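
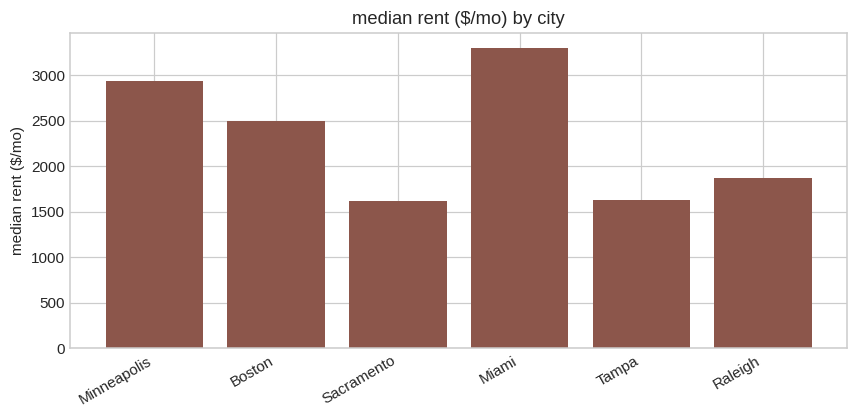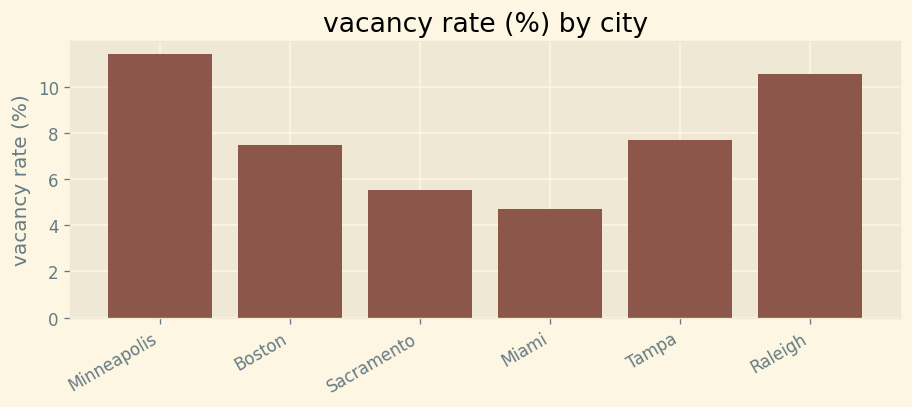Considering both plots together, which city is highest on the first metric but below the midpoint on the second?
Miami

Chart 2 median vacancy rate (%) ≈ 8; below-median cities: Boston, Sacramento, Miami. Among those, Miami has the highest median rent ($/mo) (≈ 3500).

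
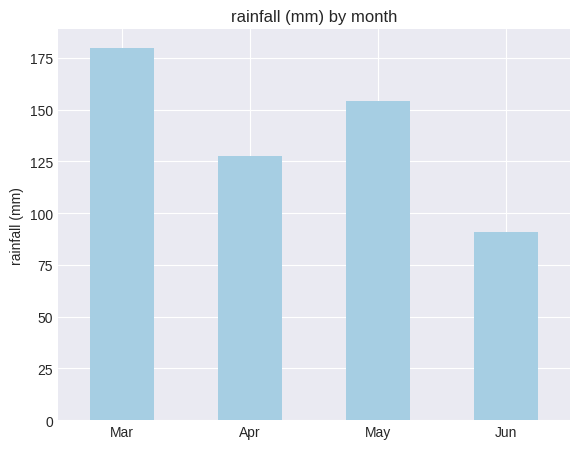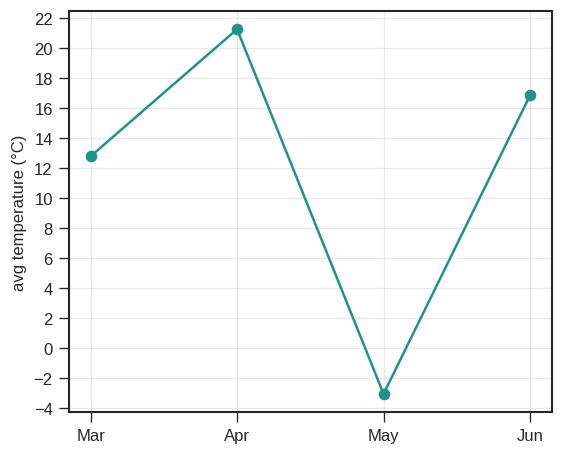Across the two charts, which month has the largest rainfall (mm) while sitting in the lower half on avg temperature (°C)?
Mar

Chart 2 median avg temperature (°C) ≈ 14; below-median months: Mar, May. Among those, Mar has the highest rainfall (mm) (≈ 180).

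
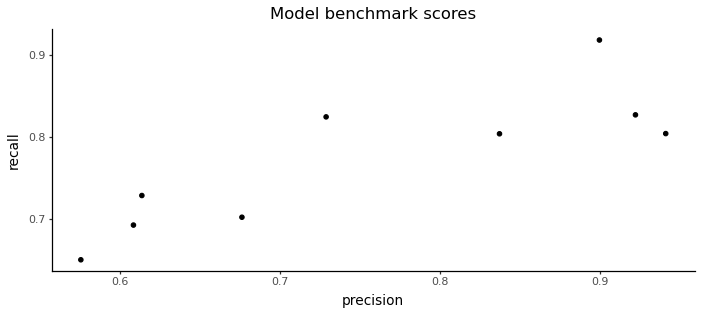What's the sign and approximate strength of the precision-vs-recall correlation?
positive, strong

Points are positively correlated; strong (|r| ≈ 0.8).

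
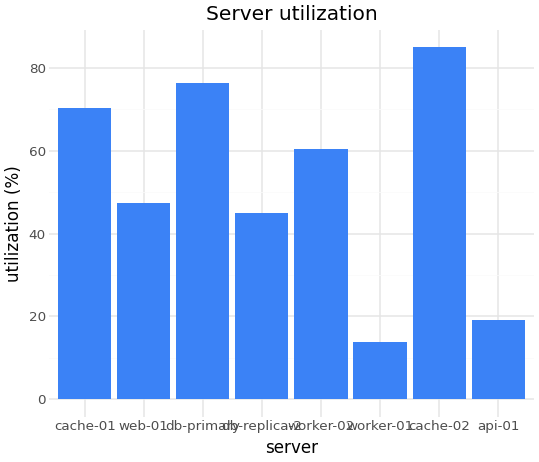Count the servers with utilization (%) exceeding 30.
6

Above 30: cache-01, web-01, db-primary, db-replica-2, worker-02, cache-02.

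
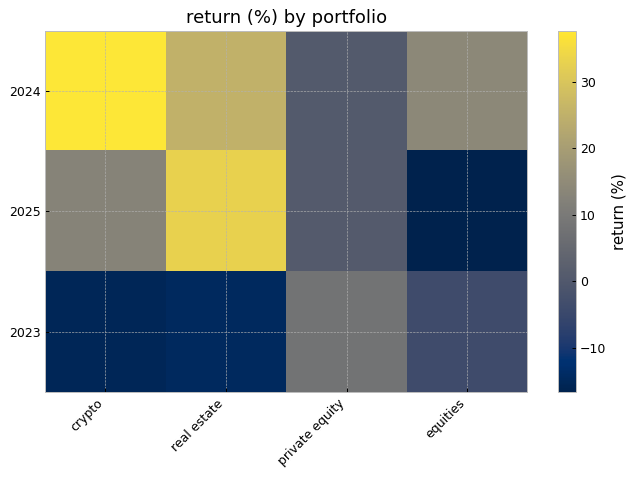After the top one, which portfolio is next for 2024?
real estate

Top 3 for 2024: crypto ≈ 40, real estate ≈ 25, equities ≈ 15.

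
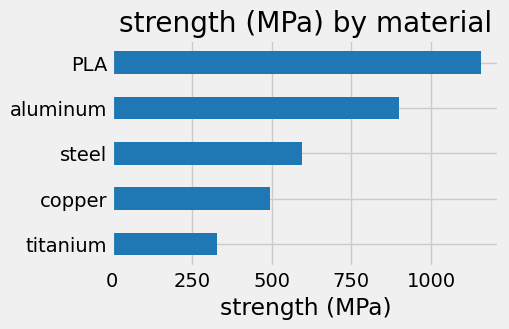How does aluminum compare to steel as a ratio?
≈ 1.5×

aluminum ≈ 900, steel ≈ 600; 900/600 ≈ 1.5.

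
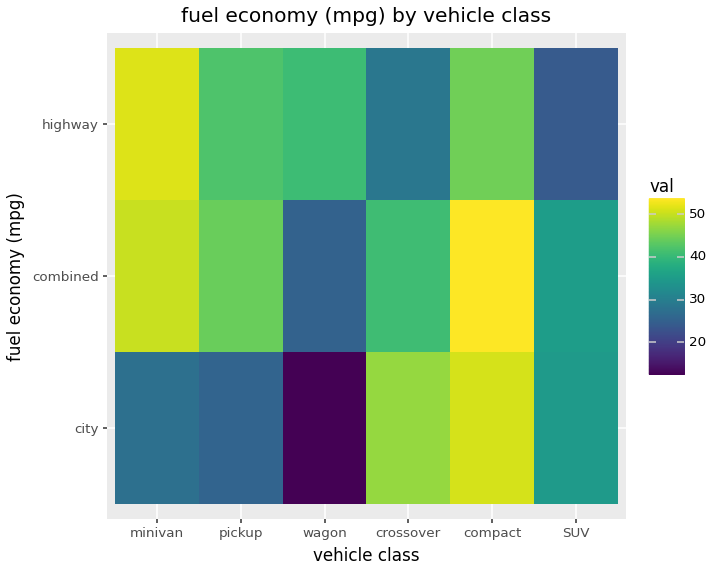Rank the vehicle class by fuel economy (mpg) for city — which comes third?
SUV

Top 4 for city: compact ≈ 50, crossover ≈ 45, SUV ≈ 35, minivan ≈ 25.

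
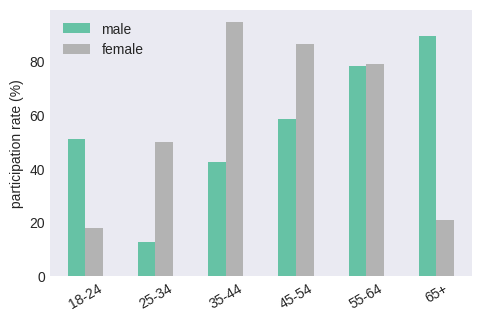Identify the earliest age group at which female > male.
25-34

18-24: female ≈ 20 vs male ≈ 50 (not yet); 25-34: female ≈ 50 vs male ≈ 10 (first crossover).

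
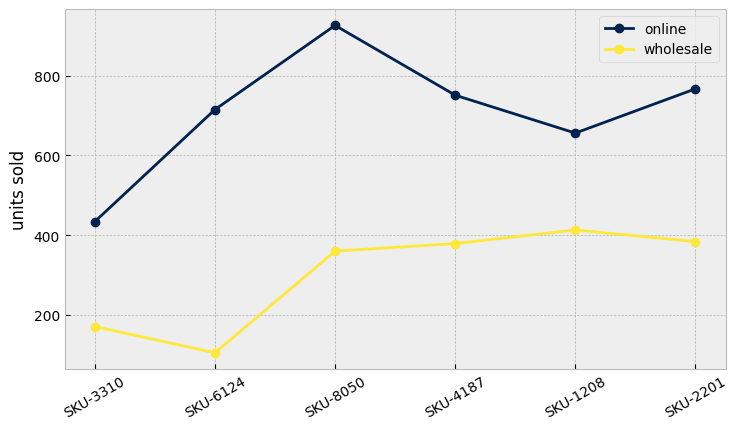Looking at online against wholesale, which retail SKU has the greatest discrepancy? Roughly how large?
SKU-6124: online ≈ 700, wholesale ≈ 100 → gap ≈ 600. Next-largest (SKU-8050) is only ≈ 500.

SKU-6124, ≈ 600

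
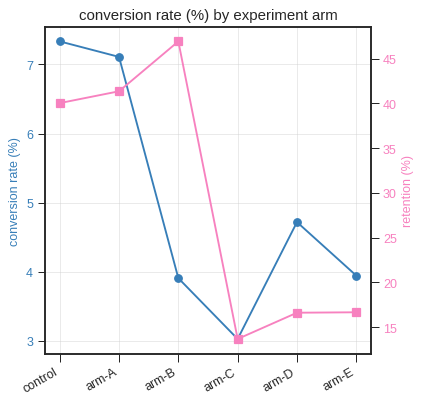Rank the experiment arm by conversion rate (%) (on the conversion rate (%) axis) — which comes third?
Top 4 (on the conversion rate (%) axis): control ≈ 7.5, arm-A ≈ 7.0, arm-D ≈ 4.5, arm-E ≈ 4.0.

arm-D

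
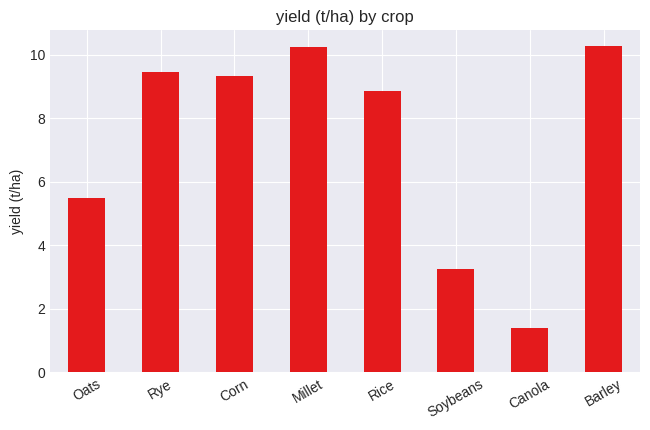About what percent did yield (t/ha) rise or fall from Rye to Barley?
Rye ≈ 9, Barley ≈ 10; (10 − 9) / 9 ≈ +11.1%.

≈ +11.1%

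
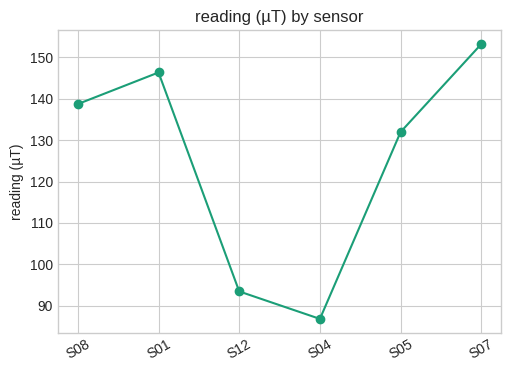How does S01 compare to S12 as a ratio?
S01 ≈ 150, S12 ≈ 90; 150/90 ≈ 1.67.

≈ 1.67×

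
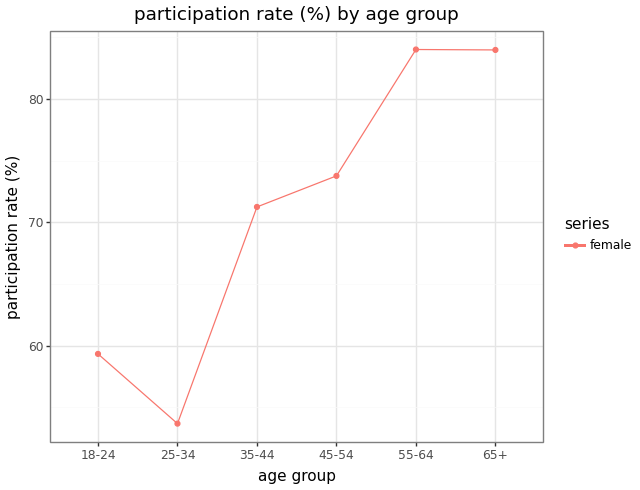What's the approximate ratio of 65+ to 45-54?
65+ ≈ 85, 45-54 ≈ 75; 85/75 ≈ 1.13.

≈ 1.13×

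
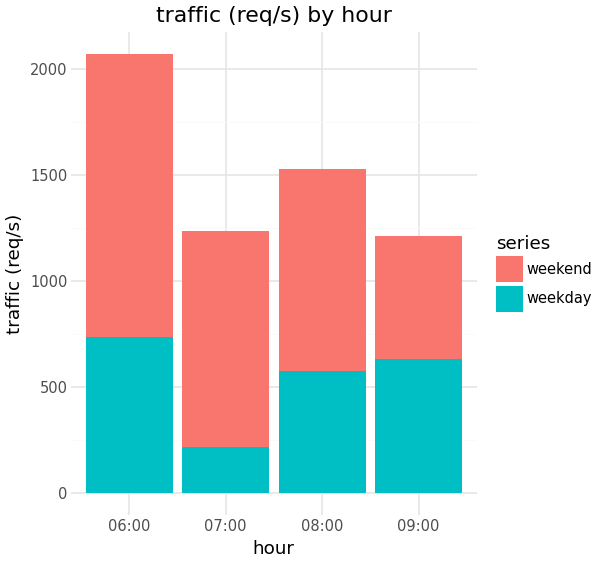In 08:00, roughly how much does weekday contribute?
≈ 600

weekday top ≈ 600, bottom ≈ 0; segment ≈ 600.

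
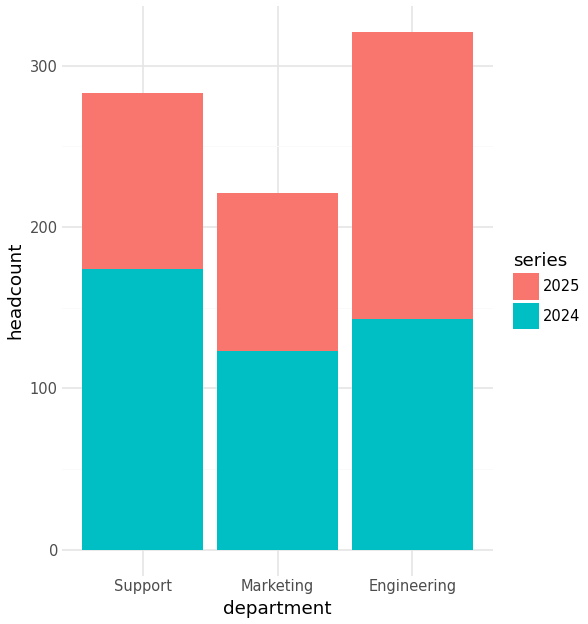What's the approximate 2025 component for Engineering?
≈ 150

2025 top ≈ 300, bottom ≈ 150; segment ≈ 150.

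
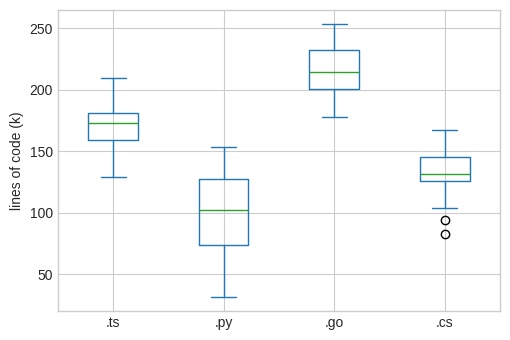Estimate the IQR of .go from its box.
Q3 ≈ 230, Q1 ≈ 200; IQR ≈ 30.

≈ 30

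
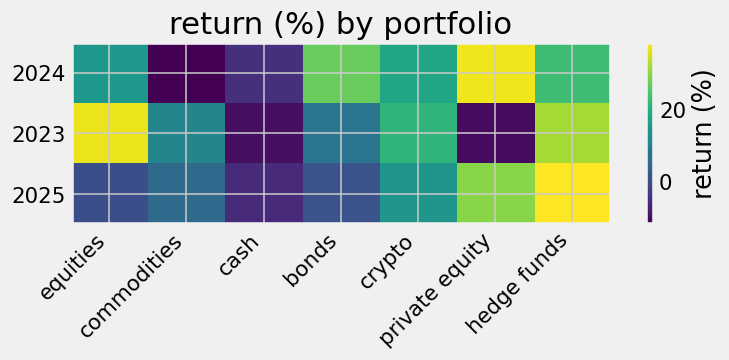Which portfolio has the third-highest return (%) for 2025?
crypto

Top 4 for 2025: hedge funds ≈ 40, private equity ≈ 30, crypto ≈ 15, commodities ≈ 5.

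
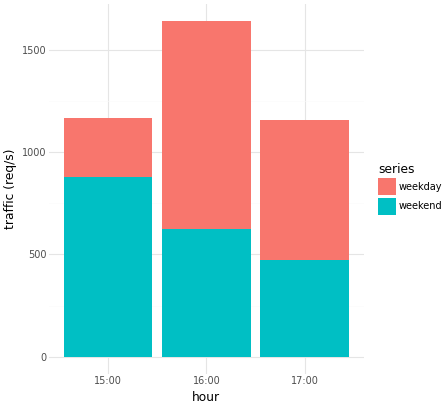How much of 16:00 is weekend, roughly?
weekend top ≈ 600, bottom ≈ 0; segment ≈ 600.

≈ 600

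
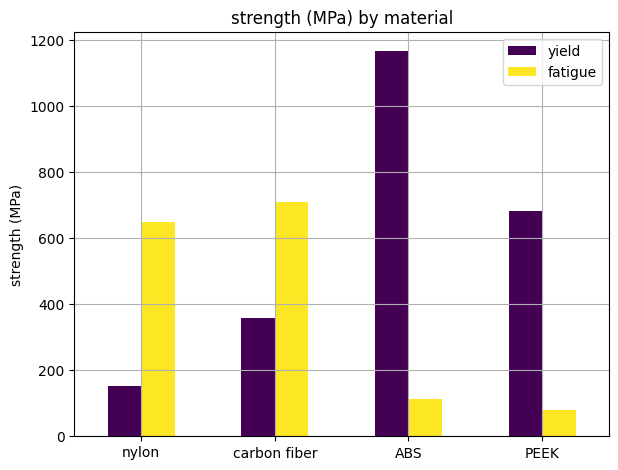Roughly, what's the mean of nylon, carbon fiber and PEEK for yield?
≈ 433

(200 + 400 + 700) / 3 ≈ 433.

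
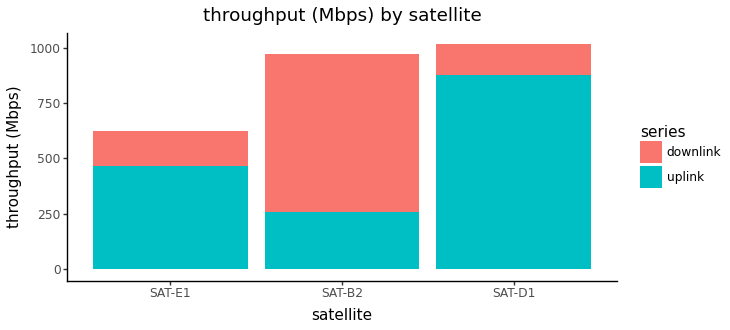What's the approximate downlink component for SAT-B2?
≈ 700

downlink top ≈ 1000, bottom ≈ 300; segment ≈ 700.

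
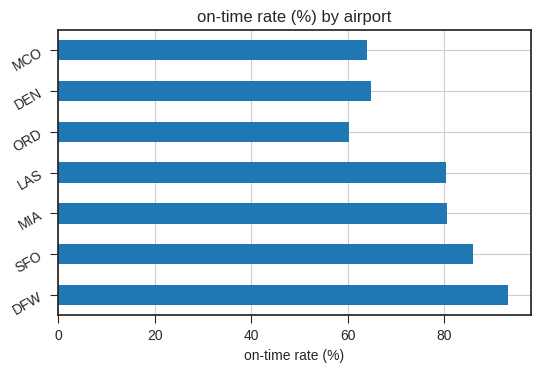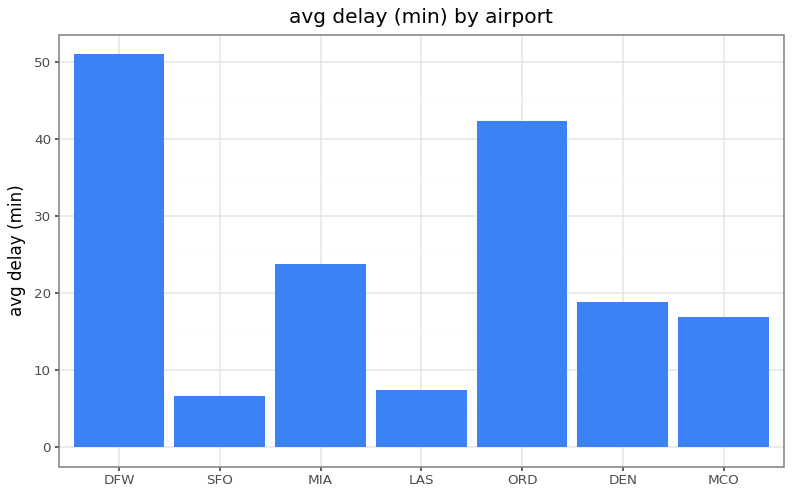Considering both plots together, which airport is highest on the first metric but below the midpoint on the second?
SFO

Chart 2 median avg delay (min) ≈ 20; below-median airports: SFO, LAS, MCO. Among those, SFO has the highest on-time rate (%) (≈ 90).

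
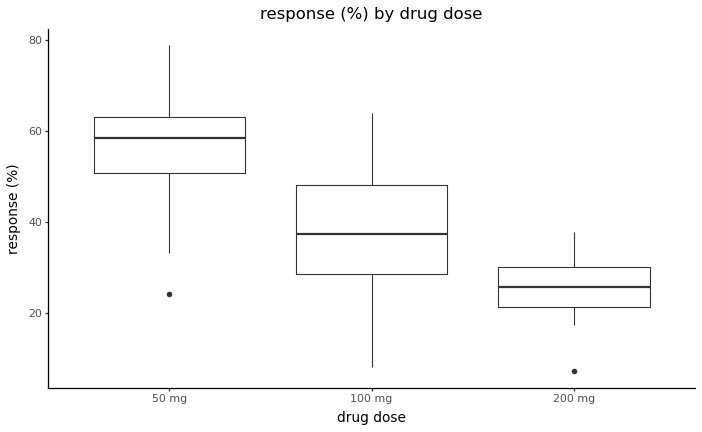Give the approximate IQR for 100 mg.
≈ 20

Q3 ≈ 50, Q1 ≈ 30; IQR ≈ 20.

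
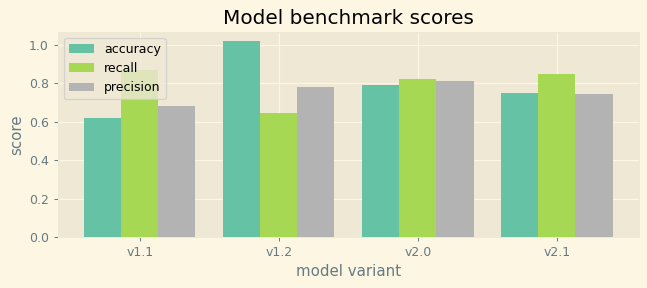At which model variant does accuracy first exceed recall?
v1.2

v1.1: accuracy ≈ 0.6 vs recall ≈ 0.9 (not yet); v1.2: accuracy ≈ 1.0 vs recall ≈ 0.6 (first crossover).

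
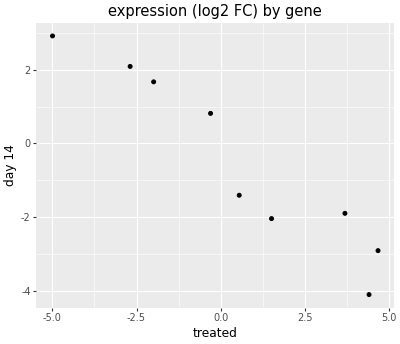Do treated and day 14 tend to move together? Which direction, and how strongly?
Points are negatively correlated; strong (|r| ≈ 1.0).

negative, strong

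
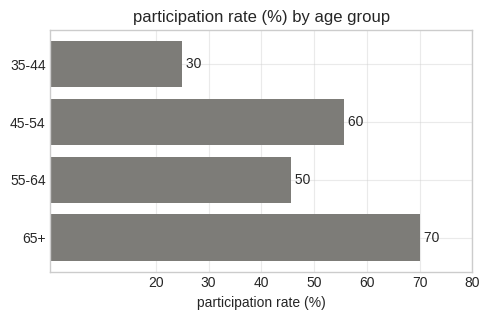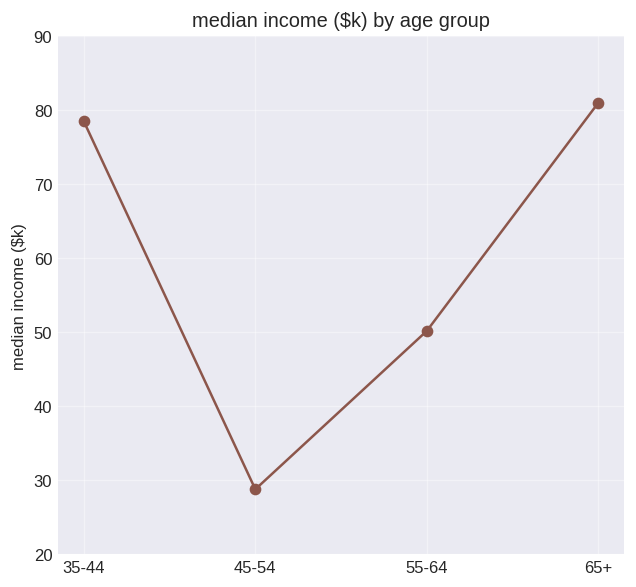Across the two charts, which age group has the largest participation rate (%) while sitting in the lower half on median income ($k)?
Chart 2 median median income ($k) ≈ 60; below-median age groups: 45-54, 55-64. Among those, 45-54 has the highest participation rate (%) (≈ 60).

45-54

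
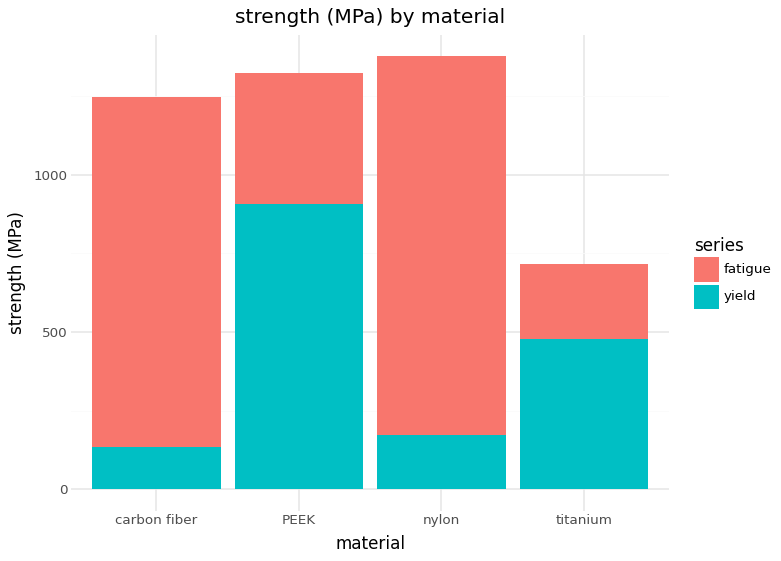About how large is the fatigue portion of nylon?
≈ 1200

fatigue top ≈ 1400, bottom ≈ 200; segment ≈ 1200.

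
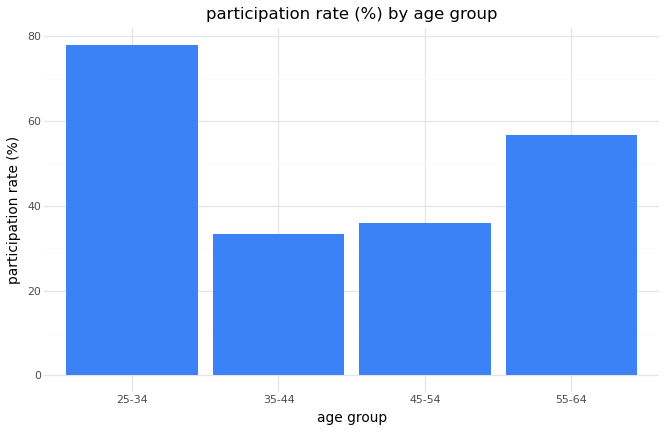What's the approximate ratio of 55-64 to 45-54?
55-64 ≈ 60, 45-54 ≈ 40; 60/40 ≈ 1.5.

≈ 1.5×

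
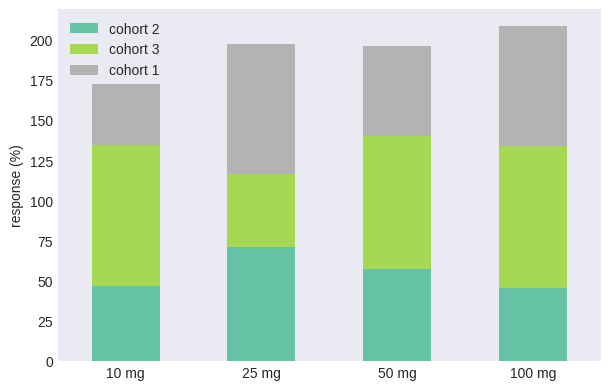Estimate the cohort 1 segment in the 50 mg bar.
cohort 1 top ≈ 200, bottom ≈ 140; segment ≈ 60.

≈ 60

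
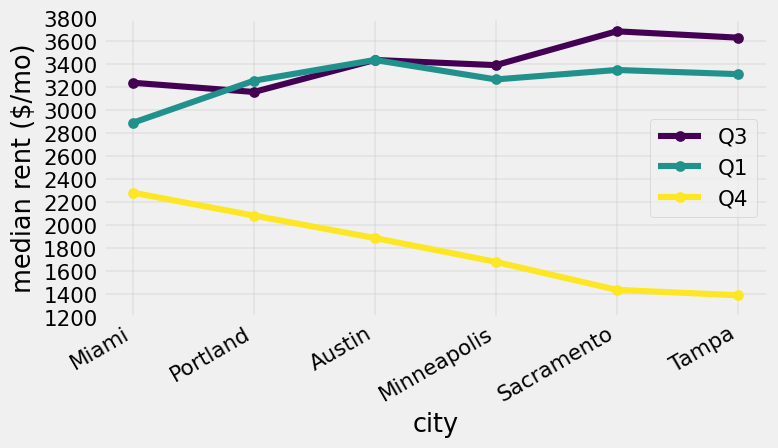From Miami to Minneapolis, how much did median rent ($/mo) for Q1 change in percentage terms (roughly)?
Miami ≈ 2800, Minneapolis ≈ 3200; (3200 − 2800) / 2800 ≈ +14.3%.

≈ +14.3%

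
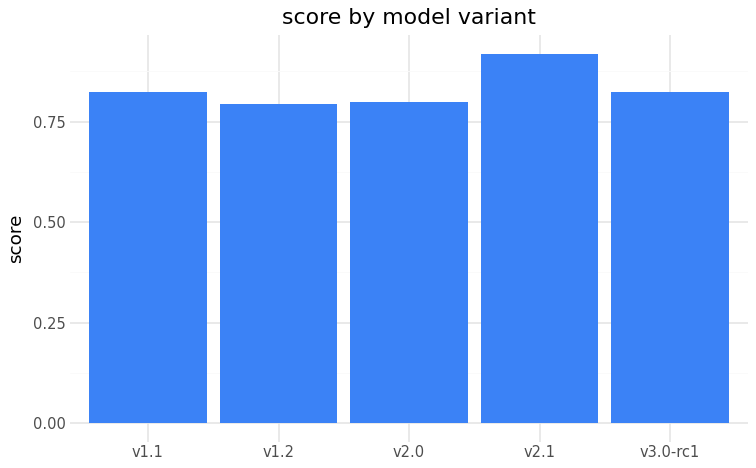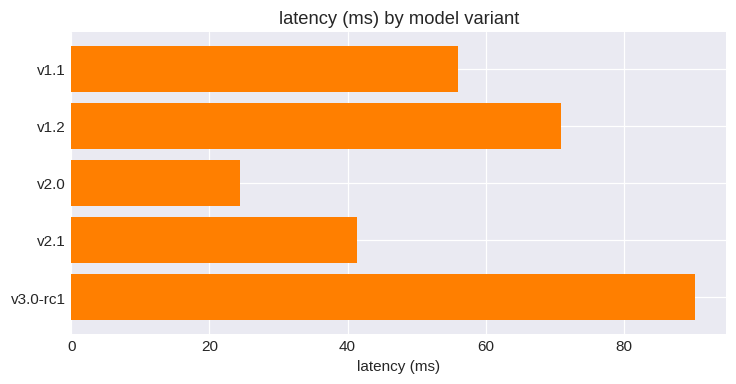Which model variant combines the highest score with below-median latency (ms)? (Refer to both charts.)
v2.1

Chart 2 median latency (ms) ≈ 60; below-median model variants: v2.0, v2.1. Among those, v2.1 has the highest score (≈ 0.9).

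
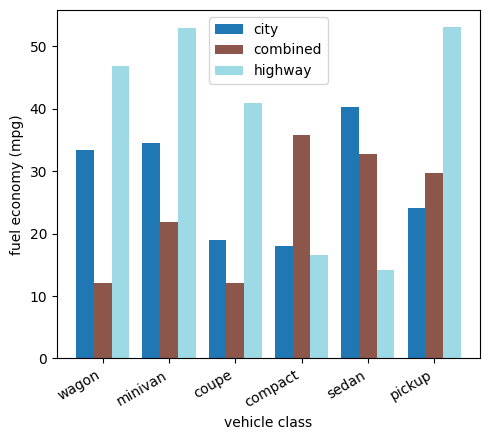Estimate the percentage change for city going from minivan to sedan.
≈ +14.3%

minivan ≈ 35, sedan ≈ 40; (40 − 35) / 35 ≈ +14.3%.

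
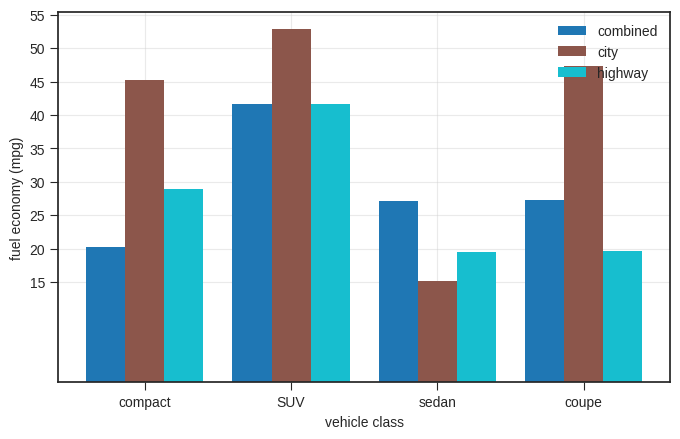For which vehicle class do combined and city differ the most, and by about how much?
compact: combined ≈ 20, city ≈ 45 → gap ≈ 25. Next-largest (coupe) is only ≈ 20.

compact, ≈ 25 mpg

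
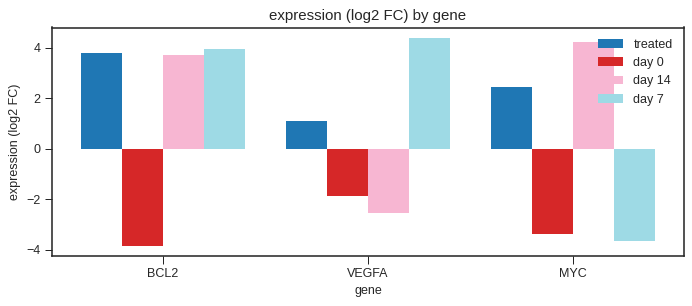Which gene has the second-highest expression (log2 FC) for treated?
MYC

Top 3 for treated: BCL2 ≈ 4, MYC ≈ 2, VEGFA ≈ 1.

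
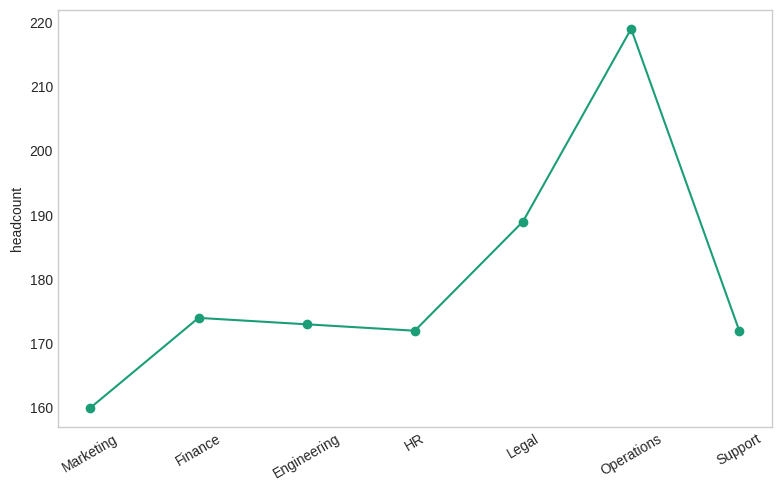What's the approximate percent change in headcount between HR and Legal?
≈ +11.8%

HR ≈ 170, Legal ≈ 190; (190 − 170) / 170 ≈ +11.8%.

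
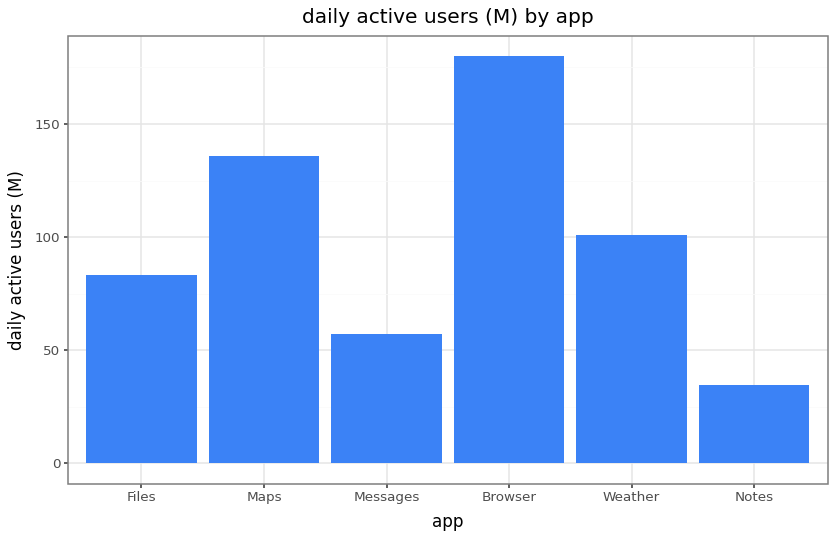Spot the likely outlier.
Browser

Browser ≈ 180; the rest sit between ≈ 40 and ≈ 140.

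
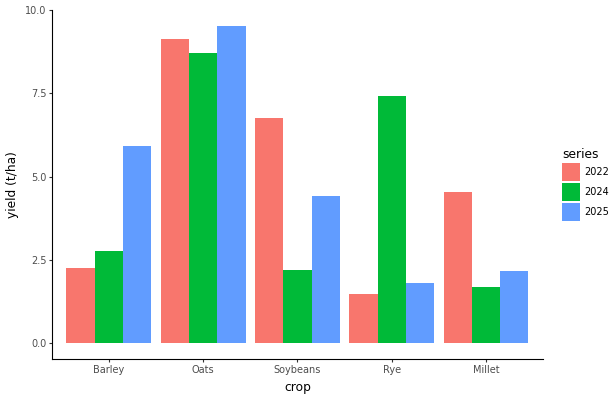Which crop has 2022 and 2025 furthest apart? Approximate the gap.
Barley, ≈ 4 t/ha

Barley: 2022 ≈ 2, 2025 ≈ 6 → gap ≈ 4. Next-largest (Millet) is only ≈ 3.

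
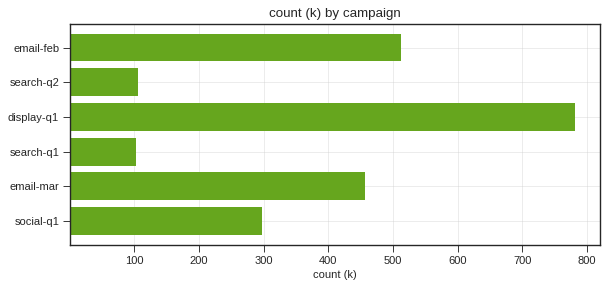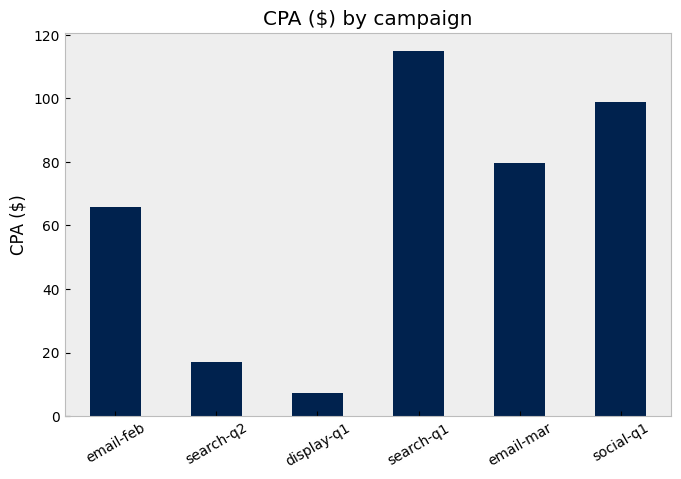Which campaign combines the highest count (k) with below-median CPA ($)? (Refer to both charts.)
display-q1

Chart 2 median CPA ($) ≈ 80; below-median campaigns: email-feb, search-q2, display-q1. Among those, display-q1 has the highest count (k) (≈ 800).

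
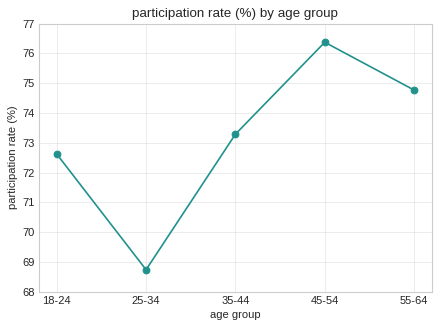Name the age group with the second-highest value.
Top 3: 45-54 ≈ 76, 55-64 ≈ 75, 35-44 ≈ 73.

55-64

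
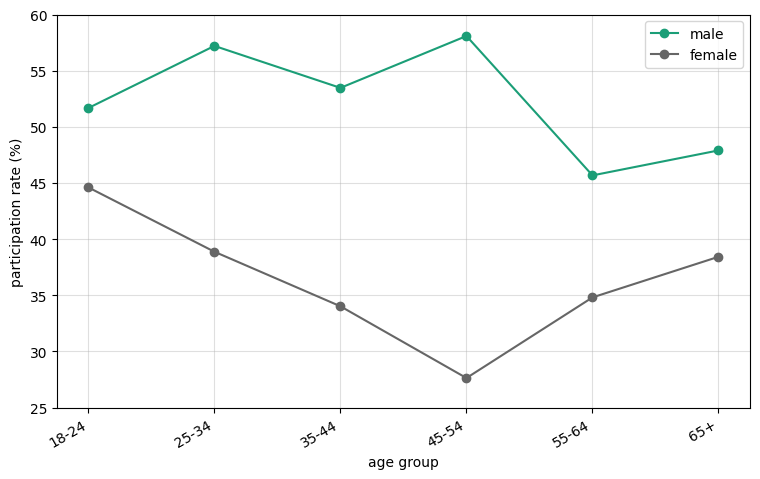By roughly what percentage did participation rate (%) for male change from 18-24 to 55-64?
≈ -10%

18-24 ≈ 50, 55-64 ≈ 45; (45 − 50) / 50 ≈ -10%.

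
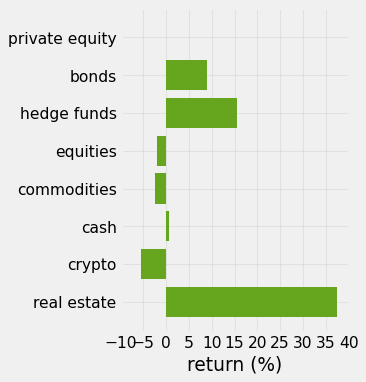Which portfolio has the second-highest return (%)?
hedge funds

Top 3: real estate ≈ 35, hedge funds ≈ 15, bonds ≈ 10.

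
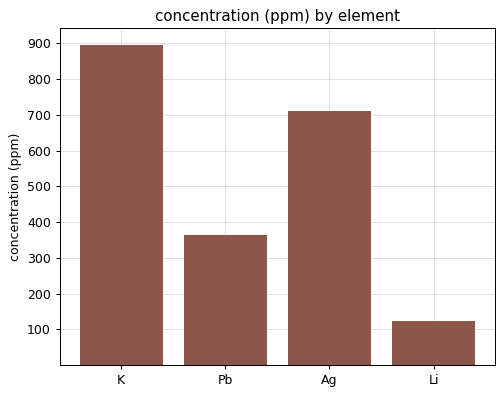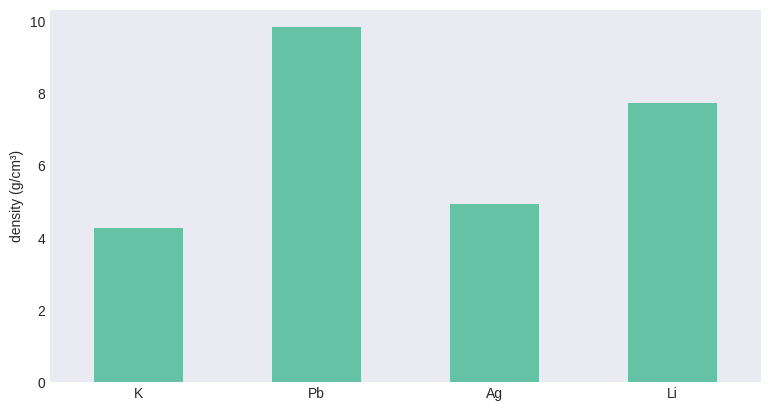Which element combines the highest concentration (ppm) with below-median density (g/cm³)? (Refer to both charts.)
Chart 2 median density (g/cm³) ≈ 6; below-median elements: K, Ag. Among those, K has the highest concentration (ppm) (≈ 900).

K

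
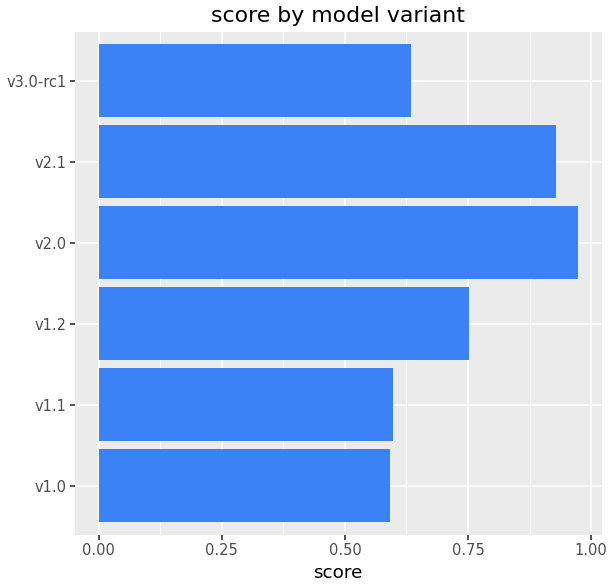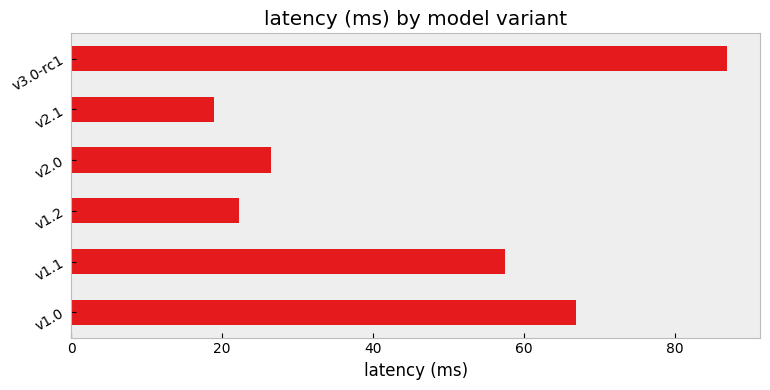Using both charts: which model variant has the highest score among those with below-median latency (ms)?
Chart 2 median latency (ms) ≈ 40; below-median model variants: v1.2, v2.0, v2.1. Among those, v2.0 has the highest score (≈ 1).

v2.0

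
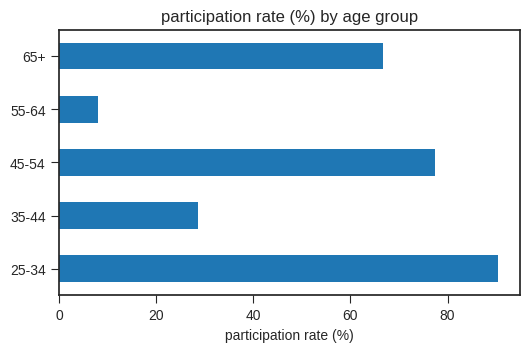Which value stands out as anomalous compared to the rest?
55-64 ≈ 10; the rest sit between ≈ 30 and ≈ 90.

55-64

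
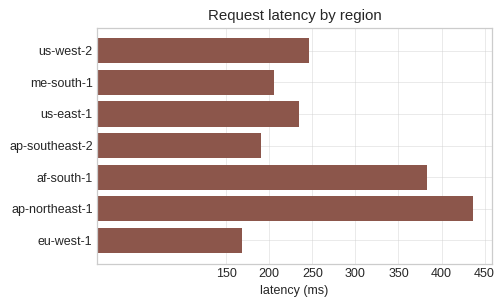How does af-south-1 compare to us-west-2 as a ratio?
af-south-1 ≈ 400, us-west-2 ≈ 250; 400/250 ≈ 1.6.

≈ 1.6×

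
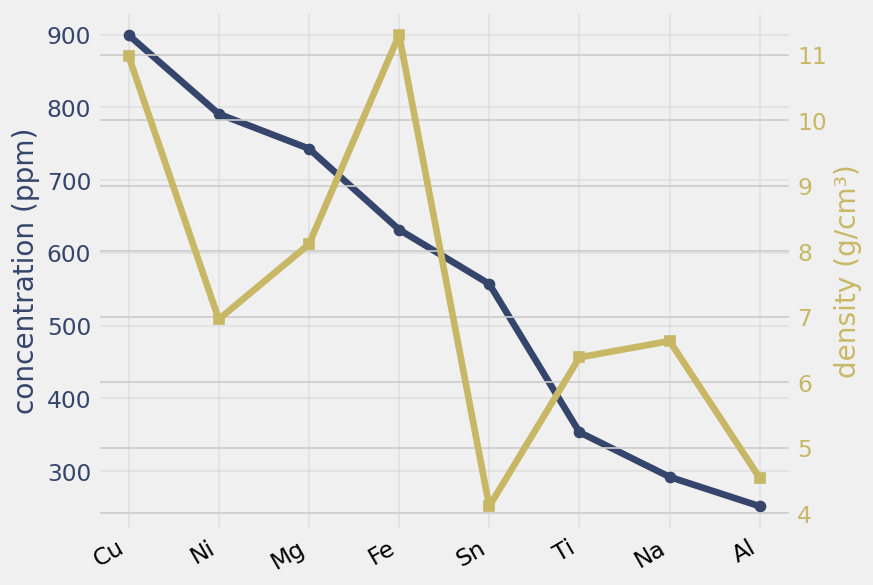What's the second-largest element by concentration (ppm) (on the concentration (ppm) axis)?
Ni

Top 3 (on the concentration (ppm) axis): Cu ≈ 900, Ni ≈ 800, Mg ≈ 700.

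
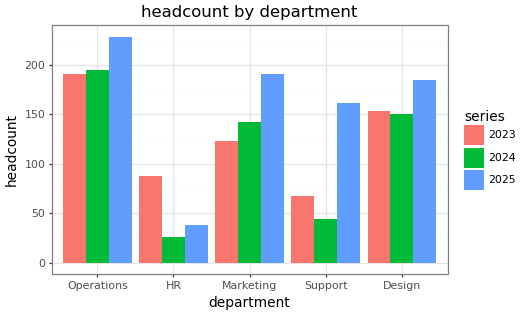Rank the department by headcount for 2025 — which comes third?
Design

Top 4 for 2025: Operations ≈ 220, Marketing ≈ 200, Design ≈ 180, Support ≈ 160.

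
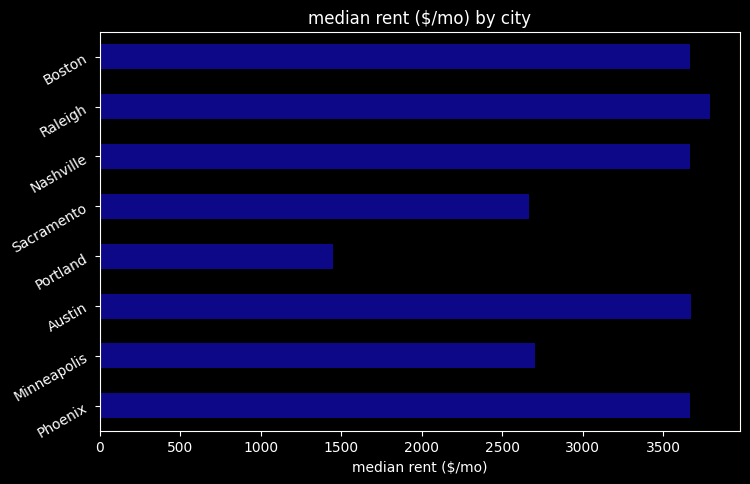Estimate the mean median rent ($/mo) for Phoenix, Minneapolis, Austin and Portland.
(3500 + 2500 + 3500 + 1500) / 4 ≈ 2750.

≈ 2750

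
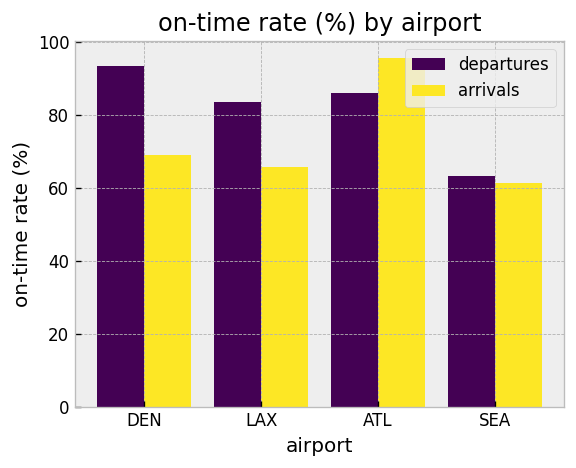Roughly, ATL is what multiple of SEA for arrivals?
≈ 1.67×

ATL ≈ 100, SEA ≈ 60; 100/60 ≈ 1.67.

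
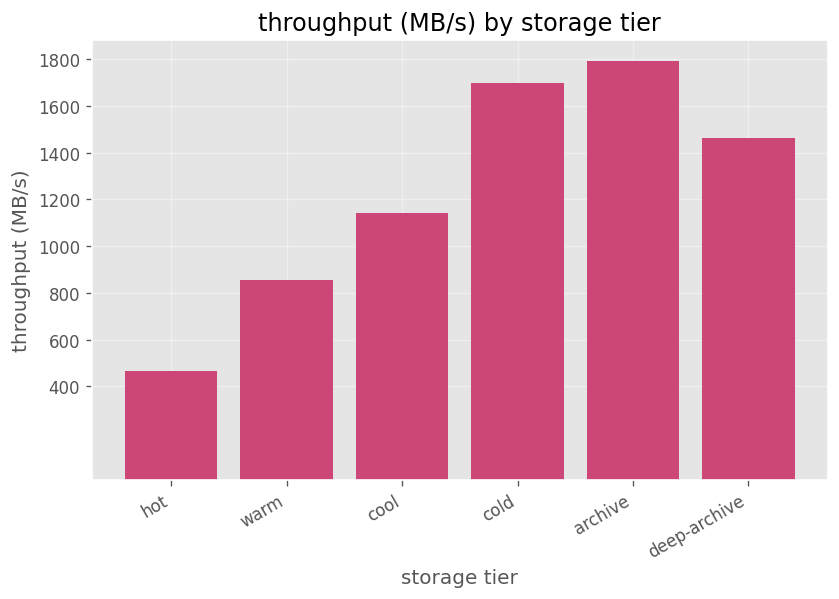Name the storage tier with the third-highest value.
deep-archive

Top 4: archive ≈ 1800, cold ≈ 1600, deep-archive ≈ 1400, cool ≈ 1200.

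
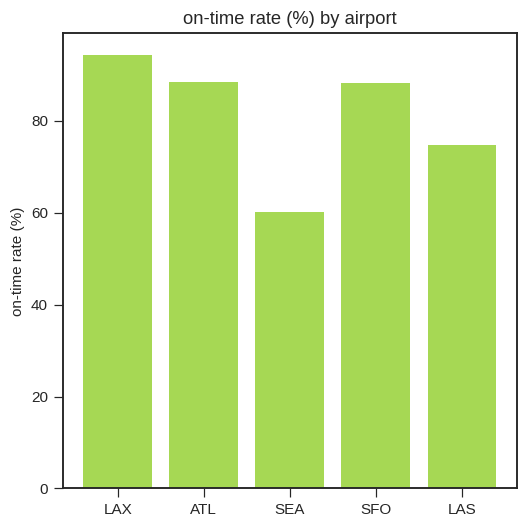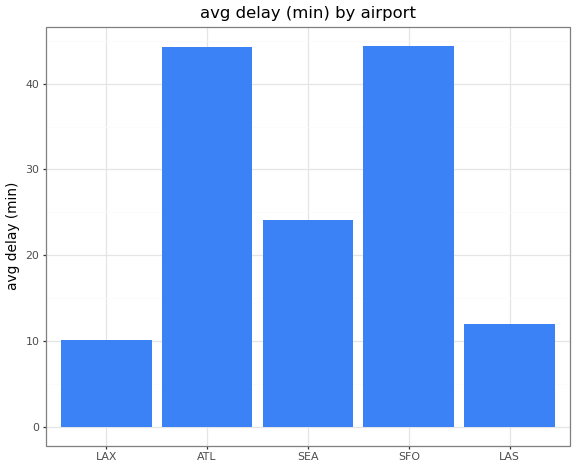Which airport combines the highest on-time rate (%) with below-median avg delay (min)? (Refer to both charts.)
Chart 2 median avg delay (min) ≈ 25; below-median airports: LAX, LAS. Among those, LAX has the highest on-time rate (%) (≈ 90).

LAX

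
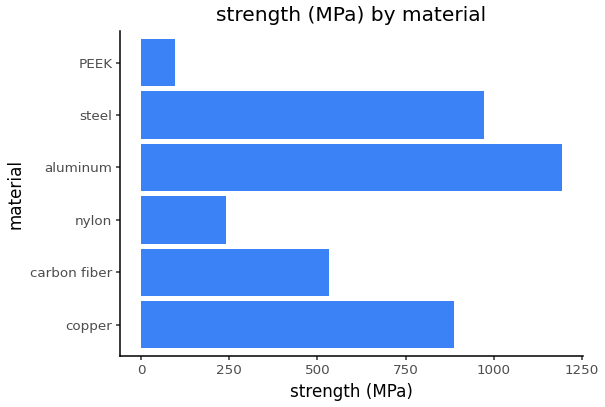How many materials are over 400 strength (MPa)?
Above 400: copper, carbon fiber, aluminum, steel.

4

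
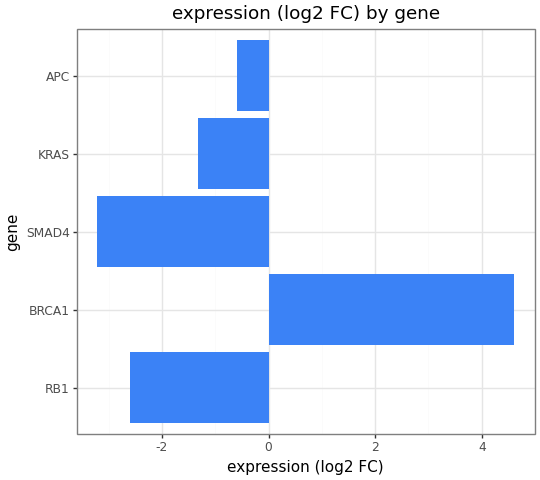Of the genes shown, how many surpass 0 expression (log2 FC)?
Above 0: BRCA1.

1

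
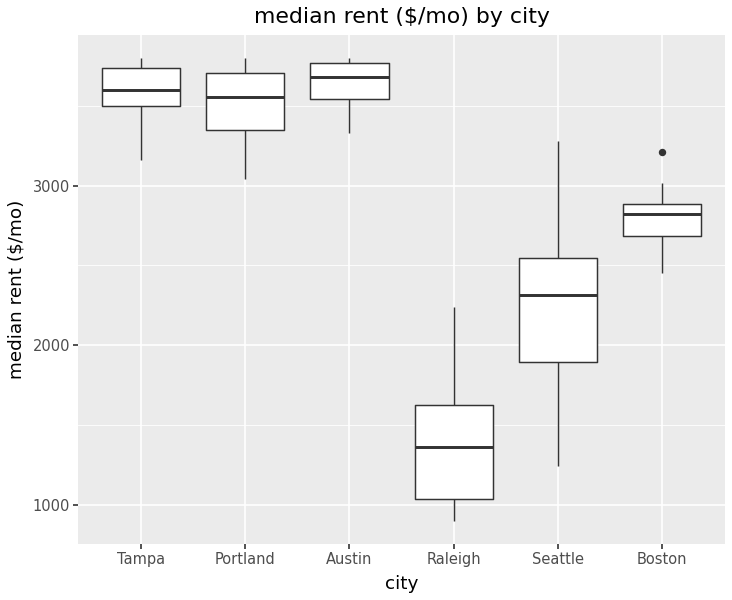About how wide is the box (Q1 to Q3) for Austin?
≈ 200

Q3 ≈ 3800, Q1 ≈ 3600; IQR ≈ 200.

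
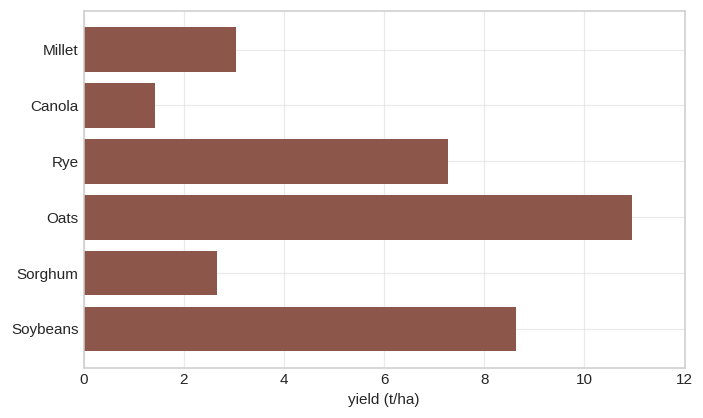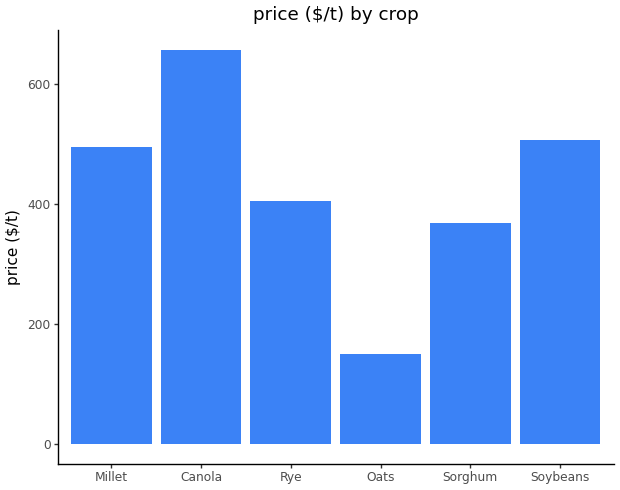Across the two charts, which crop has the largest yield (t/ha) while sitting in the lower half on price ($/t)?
Oats

Chart 2 median price ($/t) ≈ 500; below-median crops: Rye, Oats, Sorghum. Among those, Oats has the highest yield (t/ha) (≈ 10).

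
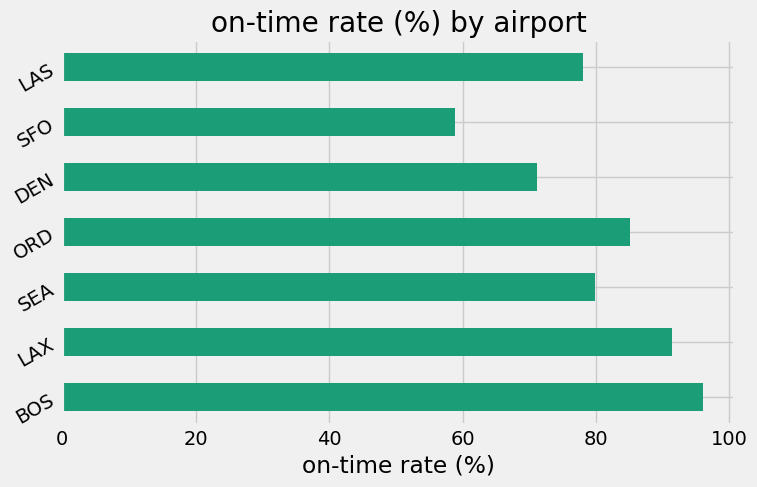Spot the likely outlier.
SFO ≈ 60; the rest sit between ≈ 70 and ≈ 100.

SFO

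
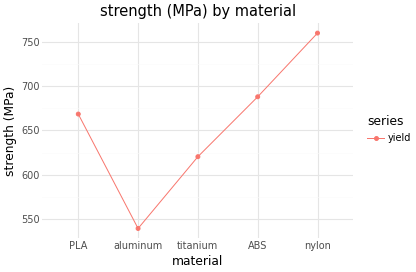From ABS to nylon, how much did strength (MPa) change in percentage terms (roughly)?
≈ +11.8%

ABS ≈ 680, nylon ≈ 760; (760 − 680) / 680 ≈ +11.8%.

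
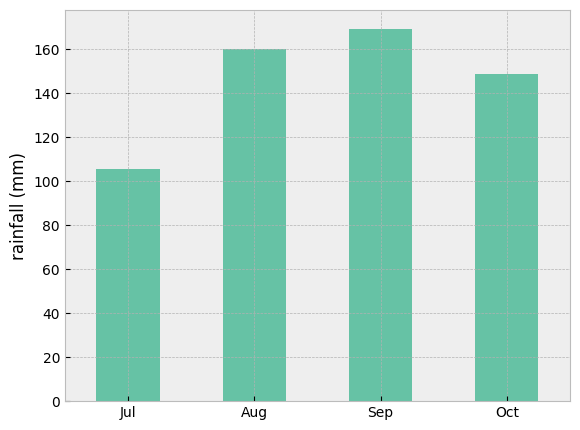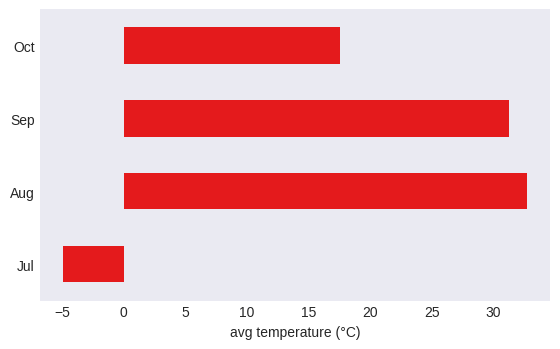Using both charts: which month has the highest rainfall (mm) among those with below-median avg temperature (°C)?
Chart 2 median avg temperature (°C) ≈ 25; below-median months: Jul, Oct. Among those, Oct has the highest rainfall (mm) (≈ 140).

Oct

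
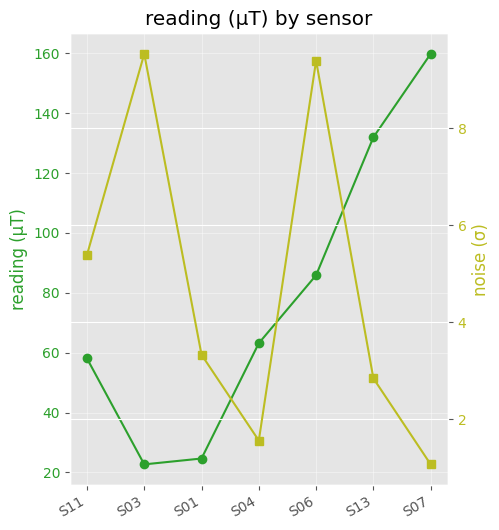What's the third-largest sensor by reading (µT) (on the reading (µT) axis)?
S06

Top 4 (on the reading (µT) axis): S07 ≈ 160, S13 ≈ 140, S06 ≈ 80, S04 ≈ 60.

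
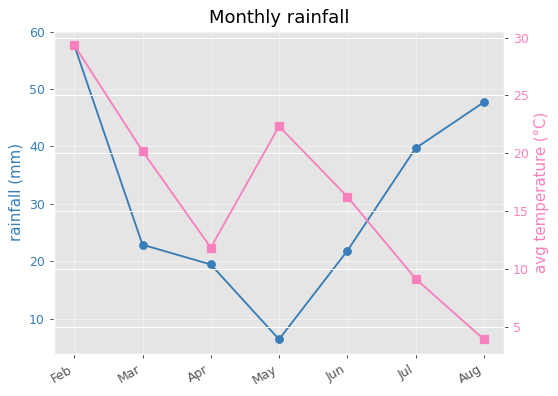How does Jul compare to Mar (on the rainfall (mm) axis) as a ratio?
Jul ≈ 40, Mar ≈ 25; 40/25 ≈ 1.6.

≈ 1.6×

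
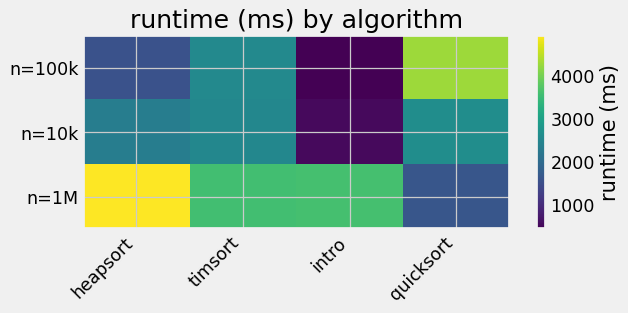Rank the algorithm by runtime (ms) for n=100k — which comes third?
Top 4 for n=100k: quicksort ≈ 4500, timsort ≈ 2500, heapsort ≈ 1500, intro ≈ 500.

heapsort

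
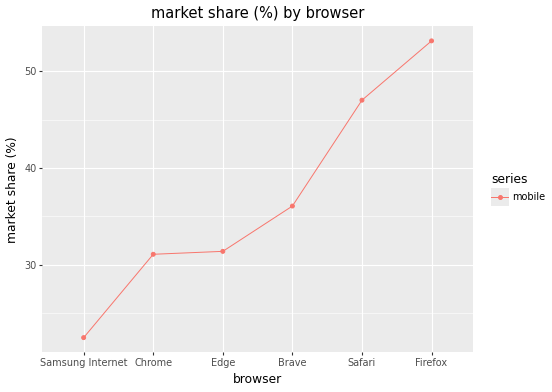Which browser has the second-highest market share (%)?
Top 3: Firefox ≈ 55, Safari ≈ 45, Brave ≈ 35.

Safari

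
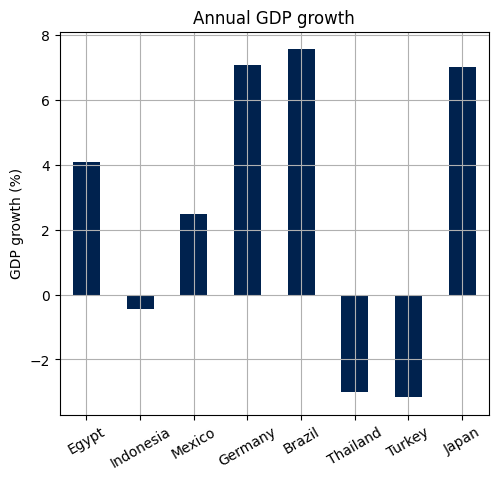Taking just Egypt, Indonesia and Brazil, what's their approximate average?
≈ 4

(4 + 0 + 8) / 3 ≈ 4.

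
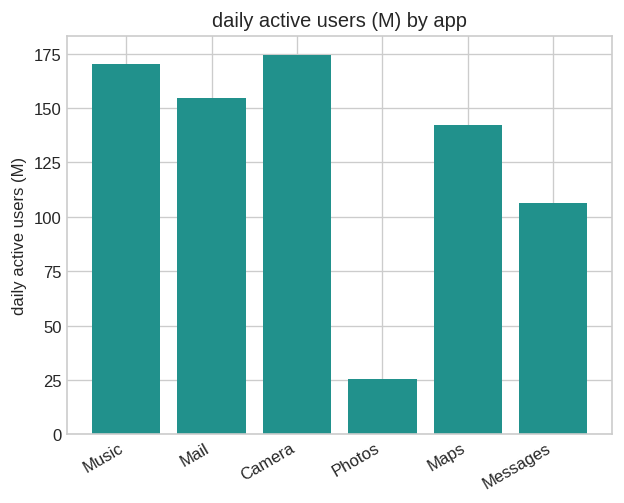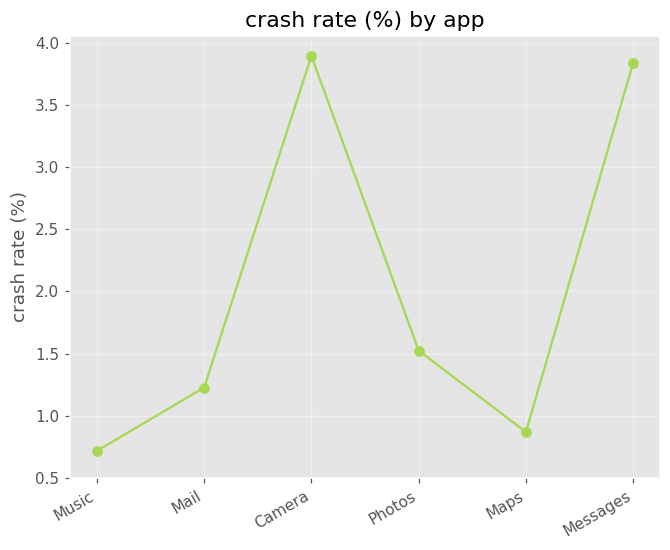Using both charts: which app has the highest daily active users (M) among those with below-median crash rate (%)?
Chart 2 median crash rate (%) ≈ 1.5; below-median apps: Music, Mail, Maps. Among those, Music has the highest daily active users (M) (≈ 180).

Music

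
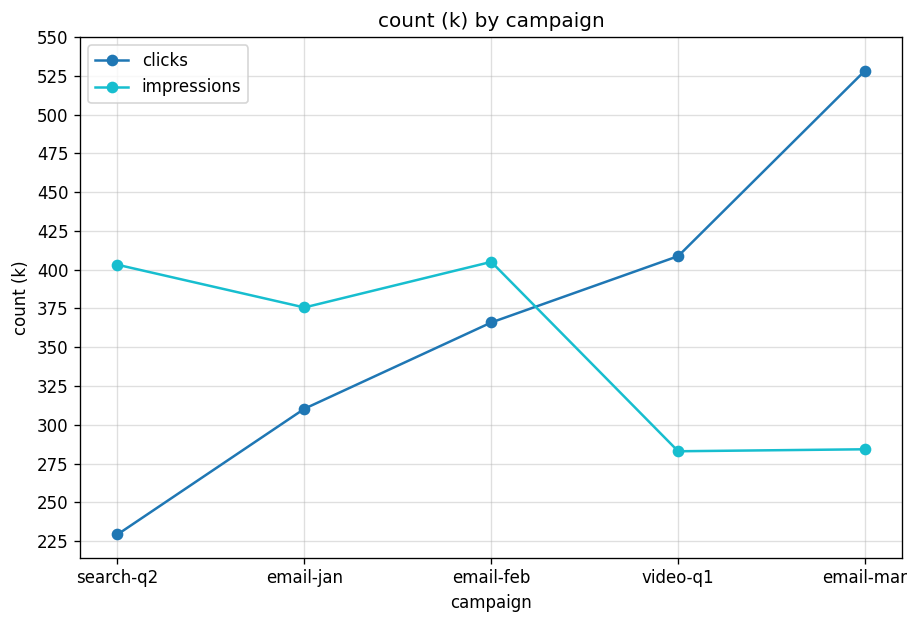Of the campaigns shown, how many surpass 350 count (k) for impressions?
3

Above 350: search-q2, email-jan, email-feb.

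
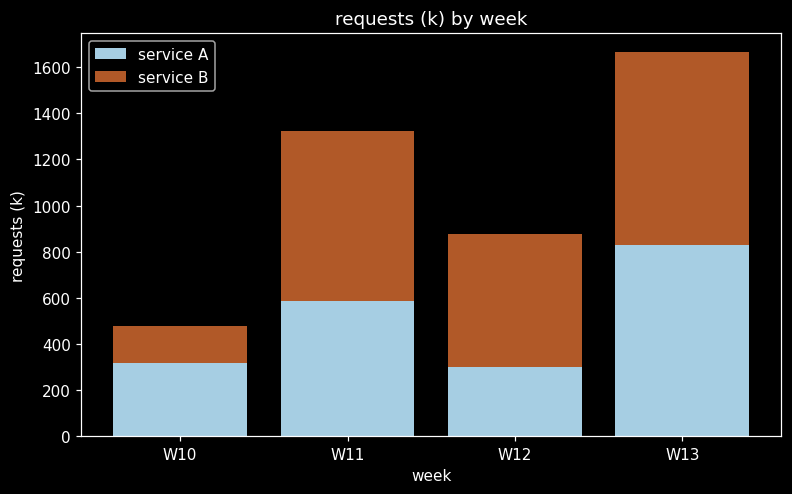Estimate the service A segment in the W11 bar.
service A top ≈ 600, bottom ≈ 0; segment ≈ 600.

≈ 600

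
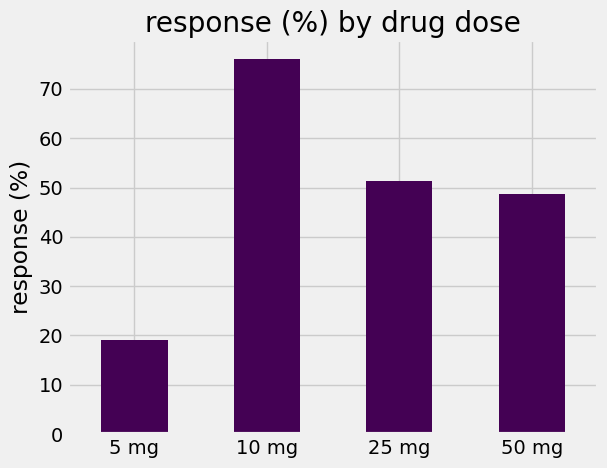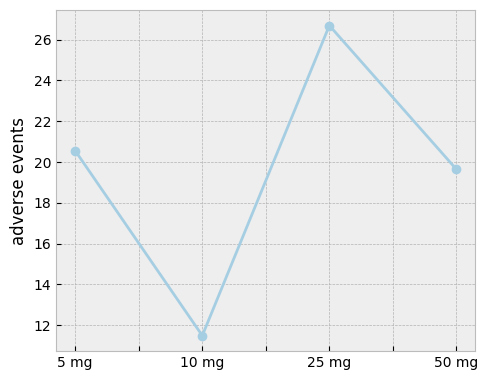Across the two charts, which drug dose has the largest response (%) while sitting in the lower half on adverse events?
10 mg

Chart 2 median adverse events ≈ 20; below-median drug doses: 10 mg, 50 mg. Among those, 10 mg has the highest response (%) (≈ 80).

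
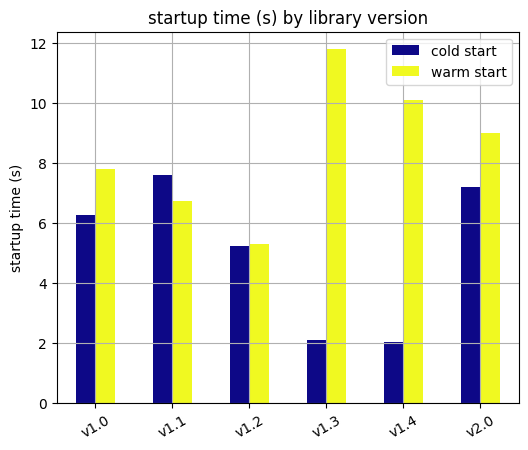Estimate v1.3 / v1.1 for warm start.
v1.3 ≈ 12, v1.1 ≈ 7; 12/7 ≈ 1.71.

≈ 1.71×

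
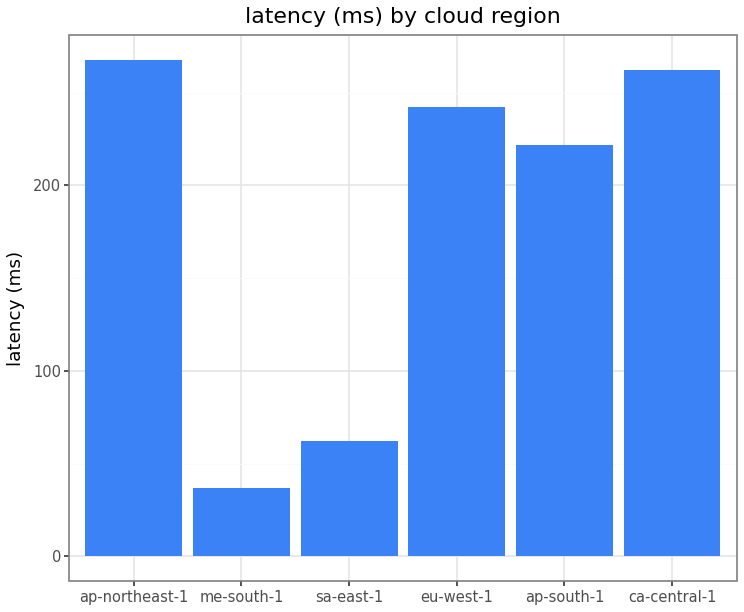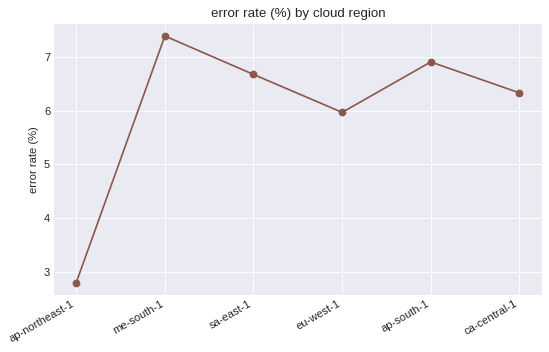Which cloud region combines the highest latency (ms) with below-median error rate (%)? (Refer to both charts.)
ap-northeast-1

Chart 2 median error rate (%) ≈ 7; below-median cloud regions: ap-northeast-1, eu-west-1, ca-central-1. Among those, ap-northeast-1 has the highest latency (ms) (≈ 275).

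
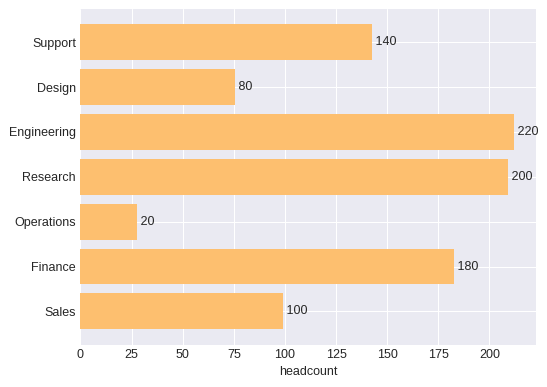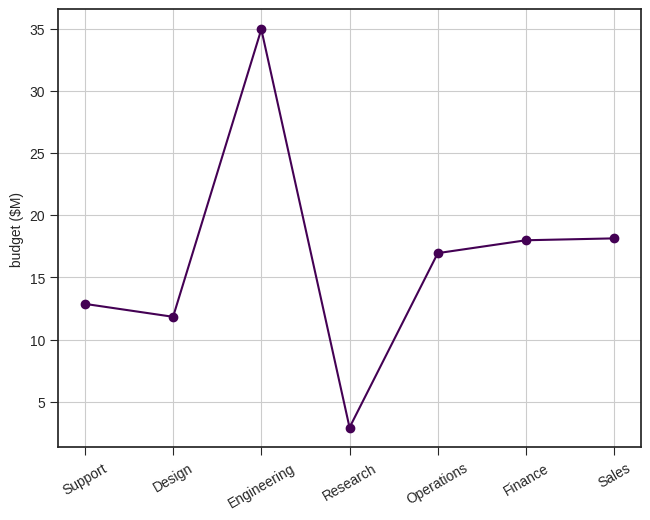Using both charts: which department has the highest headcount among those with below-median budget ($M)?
Research

Chart 2 median budget ($M) ≈ 15; below-median departments: Support, Design, Research. Among those, Research has the highest headcount (≈ 200).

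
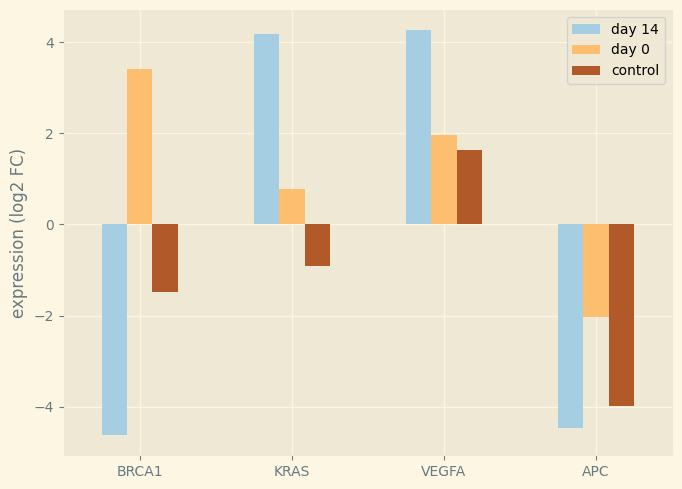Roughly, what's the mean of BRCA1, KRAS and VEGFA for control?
≈ 0

(-1 + -1 + 2) / 3 ≈ 0.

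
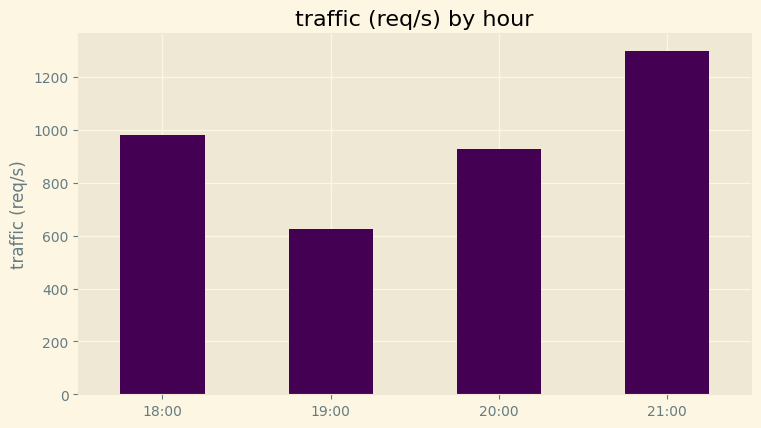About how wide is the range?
≈ 600

Max 21:00 ≈ 1200, min 19:00 ≈ 600; range ≈ 600.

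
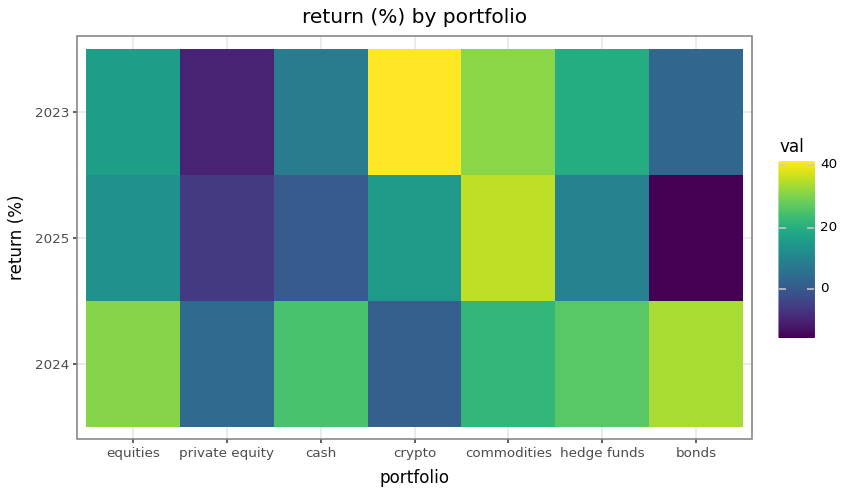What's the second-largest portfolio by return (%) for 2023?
commodities

Top 3 for 2023: crypto ≈ 40, commodities ≈ 30, hedge funds ≈ 20.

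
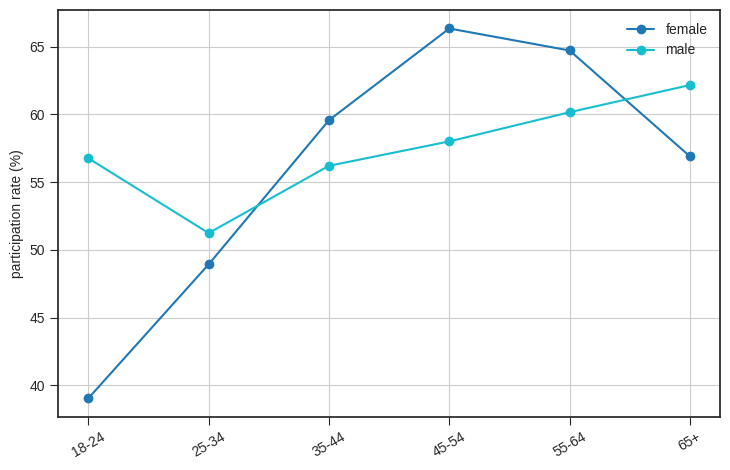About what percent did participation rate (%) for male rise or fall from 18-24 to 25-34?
18-24 ≈ 55, 25-34 ≈ 50; (50 − 55) / 55 ≈ -9.1%.

≈ -9.1%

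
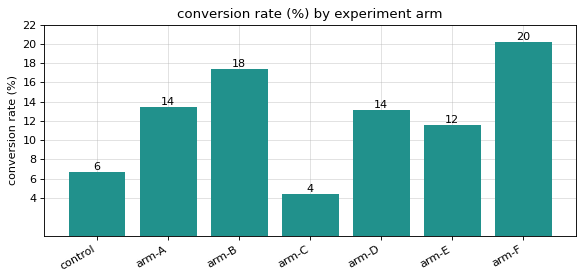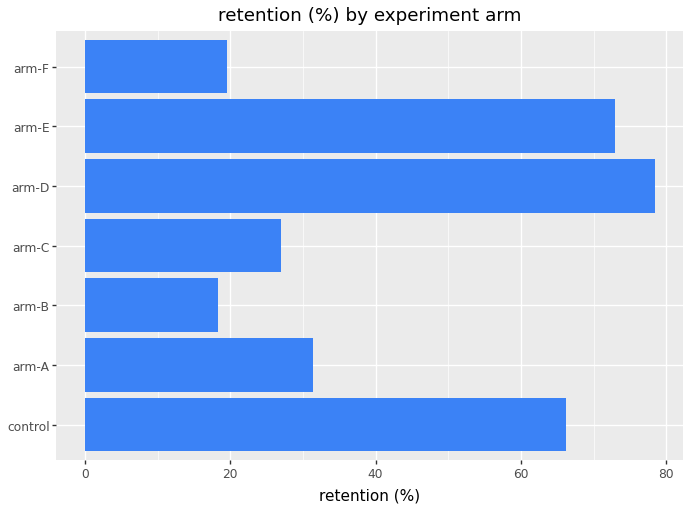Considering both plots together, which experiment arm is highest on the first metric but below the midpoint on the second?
Chart 2 median retention (%) ≈ 30; below-median experiment arms: arm-B, arm-C, arm-F. Among those, arm-F has the highest conversion rate (%) (≈ 20).

arm-F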